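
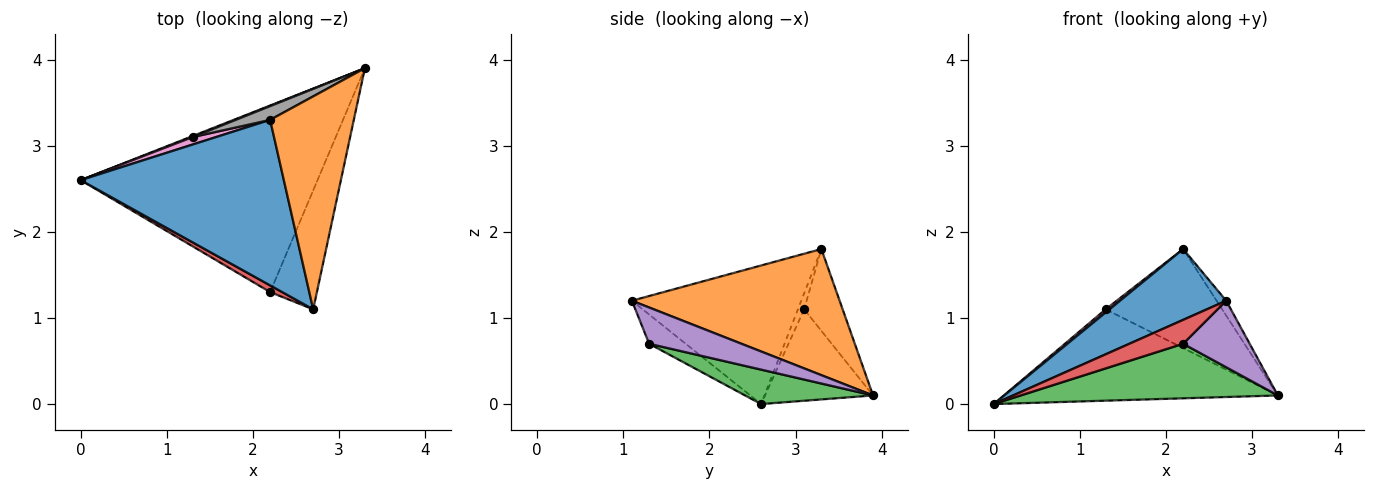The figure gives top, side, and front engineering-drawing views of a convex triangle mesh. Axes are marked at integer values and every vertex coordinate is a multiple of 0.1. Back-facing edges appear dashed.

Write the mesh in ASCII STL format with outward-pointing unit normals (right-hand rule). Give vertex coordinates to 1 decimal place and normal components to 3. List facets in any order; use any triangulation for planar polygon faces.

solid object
 facet normal -0.531 -0.333 0.779
  outer loop
   vertex 2.2 3.3 1.8
   vertex 0.0 2.6 0.0
   vertex 2.7 1.1 1.2
  endloop
 endfacet
 facet normal 0.833 0.039 0.552
  outer loop
   vertex 2.2 3.3 1.8
   vertex 2.7 1.1 1.2
   vertex 3.3 3.9 0.1
  endloop
 endfacet
 facet normal 0.138 -0.278 -0.951
  outer loop
   vertex 2.2 1.3 0.7
   vertex 0.0 2.6 0.0
   vertex 3.3 3.9 0.1
  endloop
 endfacet
 facet normal -0.548 -0.806 0.226
  outer loop
   vertex 2.2 1.3 0.7
   vertex 2.7 1.1 1.2
   vertex 0.0 2.6 0.0
  endloop
 endfacet
 facet normal 0.561 -0.404 -0.723
  outer loop
   vertex 2.2 1.3 0.7
   vertex 3.3 3.9 0.1
   vertex 2.7 1.1 1.2
  endloop
 endfacet
 facet normal -0.367 0.930 0.011
  outer loop
   vertex 1.3 3.1 1.1
   vertex 3.3 3.9 0.1
   vertex 0.0 2.6 0.0
  endloop
 endfacet
 facet normal -0.533 -0.328 0.780
  outer loop
   vertex 1.3 3.1 1.1
   vertex 0.0 2.6 0.0
   vertex 2.2 3.3 1.8
  endloop
 endfacet
 facet normal -0.311 0.941 0.131
  outer loop
   vertex 1.3 3.1 1.1
   vertex 2.2 3.3 1.8
   vertex 3.3 3.9 0.1
  endloop
 endfacet
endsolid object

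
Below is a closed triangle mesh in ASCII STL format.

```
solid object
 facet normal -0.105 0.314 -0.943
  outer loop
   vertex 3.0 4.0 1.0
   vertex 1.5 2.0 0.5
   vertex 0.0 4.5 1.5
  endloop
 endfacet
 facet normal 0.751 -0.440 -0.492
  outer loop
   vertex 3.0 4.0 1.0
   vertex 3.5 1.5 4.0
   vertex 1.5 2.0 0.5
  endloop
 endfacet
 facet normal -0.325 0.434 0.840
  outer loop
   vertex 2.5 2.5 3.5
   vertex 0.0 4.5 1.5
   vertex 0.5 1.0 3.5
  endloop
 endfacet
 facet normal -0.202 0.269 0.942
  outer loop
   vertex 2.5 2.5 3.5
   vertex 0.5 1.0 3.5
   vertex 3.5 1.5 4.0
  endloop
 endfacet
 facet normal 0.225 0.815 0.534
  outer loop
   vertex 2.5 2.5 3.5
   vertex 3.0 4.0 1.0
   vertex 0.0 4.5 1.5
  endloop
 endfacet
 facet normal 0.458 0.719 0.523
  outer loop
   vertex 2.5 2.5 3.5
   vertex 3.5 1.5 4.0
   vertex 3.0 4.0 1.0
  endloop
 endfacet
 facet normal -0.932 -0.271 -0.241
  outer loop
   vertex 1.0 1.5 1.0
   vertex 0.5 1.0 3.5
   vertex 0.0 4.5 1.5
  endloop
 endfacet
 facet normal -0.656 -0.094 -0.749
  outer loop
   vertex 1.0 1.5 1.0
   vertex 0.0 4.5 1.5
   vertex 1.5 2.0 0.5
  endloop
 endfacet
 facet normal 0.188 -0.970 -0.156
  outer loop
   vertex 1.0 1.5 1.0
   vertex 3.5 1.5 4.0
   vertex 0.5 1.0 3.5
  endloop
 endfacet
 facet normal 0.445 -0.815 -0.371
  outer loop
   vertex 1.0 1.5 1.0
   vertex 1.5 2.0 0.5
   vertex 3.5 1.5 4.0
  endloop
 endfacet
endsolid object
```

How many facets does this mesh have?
10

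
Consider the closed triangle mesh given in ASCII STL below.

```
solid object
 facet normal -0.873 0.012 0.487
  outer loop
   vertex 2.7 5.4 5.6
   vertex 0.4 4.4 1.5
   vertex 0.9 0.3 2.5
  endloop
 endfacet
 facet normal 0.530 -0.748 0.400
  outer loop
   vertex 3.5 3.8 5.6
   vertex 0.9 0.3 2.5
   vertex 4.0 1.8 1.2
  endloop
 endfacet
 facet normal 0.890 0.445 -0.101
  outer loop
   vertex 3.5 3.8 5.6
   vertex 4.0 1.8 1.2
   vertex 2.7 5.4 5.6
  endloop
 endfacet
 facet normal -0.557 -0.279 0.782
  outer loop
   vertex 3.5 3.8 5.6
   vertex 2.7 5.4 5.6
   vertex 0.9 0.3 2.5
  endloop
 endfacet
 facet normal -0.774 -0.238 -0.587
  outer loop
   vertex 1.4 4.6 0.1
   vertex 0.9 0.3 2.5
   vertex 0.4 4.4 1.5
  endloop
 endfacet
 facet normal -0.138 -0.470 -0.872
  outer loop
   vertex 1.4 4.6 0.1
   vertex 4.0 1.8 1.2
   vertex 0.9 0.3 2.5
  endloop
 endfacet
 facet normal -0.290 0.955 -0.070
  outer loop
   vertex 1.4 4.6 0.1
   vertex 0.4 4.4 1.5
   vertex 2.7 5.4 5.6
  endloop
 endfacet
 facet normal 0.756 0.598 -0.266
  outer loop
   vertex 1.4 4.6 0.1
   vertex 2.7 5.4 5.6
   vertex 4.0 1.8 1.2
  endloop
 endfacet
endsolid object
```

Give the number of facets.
8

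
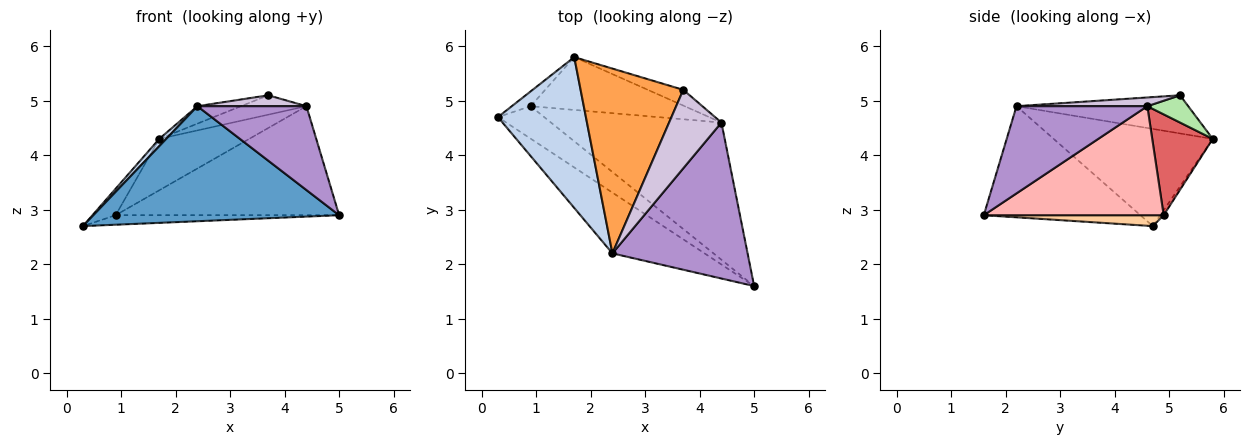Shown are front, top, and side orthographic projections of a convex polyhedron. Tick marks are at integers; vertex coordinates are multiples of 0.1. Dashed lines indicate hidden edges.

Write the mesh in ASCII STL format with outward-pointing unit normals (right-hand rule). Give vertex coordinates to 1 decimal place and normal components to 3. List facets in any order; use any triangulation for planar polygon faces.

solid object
 facet normal -0.491 -0.770 -0.407
  outer loop
   vertex 2.4 2.2 4.9
   vertex 0.3 4.7 2.7
   vertex 5.0 1.6 2.9
  endloop
 endfacet
 facet normal -0.741 -0.032 0.671
  outer loop
   vertex 2.4 2.2 4.9
   vertex 1.7 5.8 4.3
   vertex 0.3 4.7 2.7
  endloop
 endfacet
 facet normal -0.347 0.088 0.934
  outer loop
   vertex 2.4 2.2 4.9
   vertex 3.7 5.2 5.1
   vertex 1.7 5.8 4.3
  endloop
 endfacet
 facet normal 0.221 0.274 -0.936
  outer loop
   vertex 0.9 4.9 2.9
   vertex 5.0 1.6 2.9
   vertex 0.3 4.7 2.7
  endloop
 endfacet
 facet normal -0.127 0.866 -0.484
  outer loop
   vertex 0.9 4.9 2.9
   vertex 0.3 4.7 2.7
   vertex 1.7 5.8 4.3
  endloop
 endfacet
 facet normal 0.436 0.698 -0.567
  outer loop
   vertex 4.4 4.6 4.9
   vertex 1.7 5.8 4.3
   vertex 3.7 5.2 5.1
  endloop
 endfacet
 facet normal 0.425 0.631 -0.649
  outer loop
   vertex 4.4 4.6 4.9
   vertex 0.9 4.9 2.9
   vertex 1.7 5.8 4.3
  endloop
 endfacet
 facet normal 0.448 0.556 -0.700
  outer loop
   vertex 4.4 4.6 4.9
   vertex 5.0 1.6 2.9
   vertex 0.9 4.9 2.9
  endloop
 endfacet
 facet normal 0.494 -0.412 0.766
  outer loop
   vertex 4.4 4.6 4.9
   vertex 2.4 2.2 4.9
   vertex 5.0 1.6 2.9
  endloop
 endfacet
 facet normal 0.163 -0.136 0.977
  outer loop
   vertex 4.4 4.6 4.9
   vertex 3.7 5.2 5.1
   vertex 2.4 2.2 4.9
  endloop
 endfacet
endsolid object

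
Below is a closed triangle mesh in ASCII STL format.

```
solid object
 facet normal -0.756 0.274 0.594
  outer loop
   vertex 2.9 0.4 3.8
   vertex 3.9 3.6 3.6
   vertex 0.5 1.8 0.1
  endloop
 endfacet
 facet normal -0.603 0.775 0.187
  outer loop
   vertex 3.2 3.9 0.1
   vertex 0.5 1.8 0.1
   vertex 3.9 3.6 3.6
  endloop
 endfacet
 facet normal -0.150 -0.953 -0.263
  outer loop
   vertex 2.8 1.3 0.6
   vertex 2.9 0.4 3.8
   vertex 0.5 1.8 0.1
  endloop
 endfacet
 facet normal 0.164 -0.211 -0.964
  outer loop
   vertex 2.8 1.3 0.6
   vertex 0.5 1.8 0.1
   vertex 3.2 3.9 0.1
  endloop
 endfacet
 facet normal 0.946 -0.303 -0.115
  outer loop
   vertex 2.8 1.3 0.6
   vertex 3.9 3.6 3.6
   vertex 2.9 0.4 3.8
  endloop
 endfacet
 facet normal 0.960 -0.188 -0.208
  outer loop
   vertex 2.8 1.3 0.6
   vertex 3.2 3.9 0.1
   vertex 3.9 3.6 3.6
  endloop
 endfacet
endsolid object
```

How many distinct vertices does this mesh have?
5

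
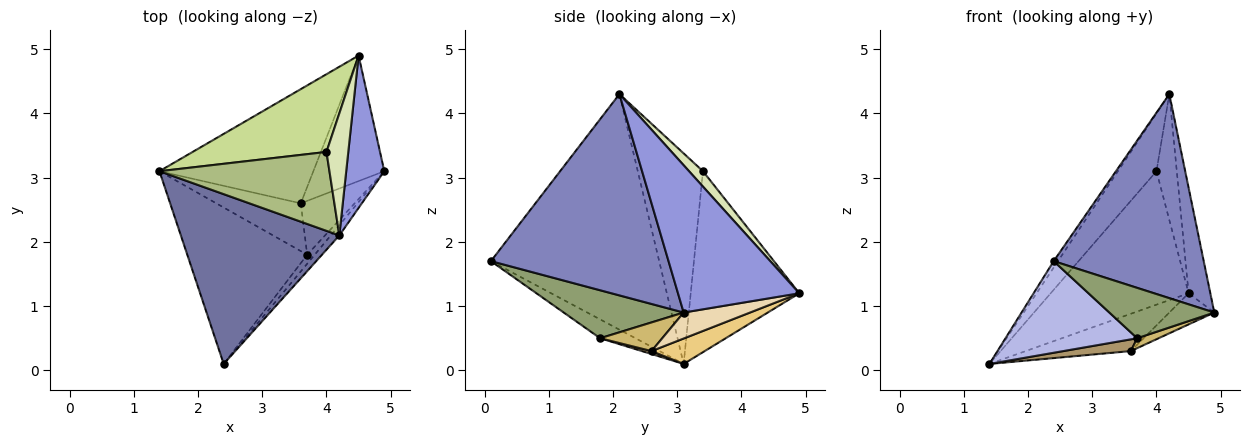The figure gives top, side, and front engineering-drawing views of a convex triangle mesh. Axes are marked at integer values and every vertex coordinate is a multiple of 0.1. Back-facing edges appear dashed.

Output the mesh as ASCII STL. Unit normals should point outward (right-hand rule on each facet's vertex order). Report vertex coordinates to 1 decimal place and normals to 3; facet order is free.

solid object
 facet normal -0.830 0.021 0.558
  outer loop
   vertex 4.2 2.1 4.3
   vertex 1.4 3.1 0.1
   vertex 2.4 0.1 1.7
  endloop
 endfacet
 facet normal 0.764 -0.645 -0.032
  outer loop
   vertex 4.2 2.1 4.3
   vertex 2.4 0.1 1.7
   vertex 4.9 3.1 0.9
  endloop
 endfacet
 facet normal 0.954 0.171 0.247
  outer loop
   vertex 4.5 4.9 1.2
   vertex 4.2 2.1 4.3
   vertex 4.9 3.1 0.9
  endloop
 endfacet
 facet normal -0.134 -0.501 -0.855
  outer loop
   vertex 3.7 1.8 0.5
   vertex 2.4 0.1 1.7
   vertex 1.4 3.1 0.1
  endloop
 endfacet
 facet normal 0.747 -0.654 -0.117
  outer loop
   vertex 3.7 1.8 0.5
   vertex 4.9 3.1 0.9
   vertex 2.4 0.1 1.7
  endloop
 endfacet
 facet normal -0.707 0.418 0.571
  outer loop
   vertex 4.0 3.4 3.1
   vertex 1.4 3.1 0.1
   vertex 4.2 2.1 4.3
  endloop
 endfacet
 facet normal -0.562 0.714 0.416
  outer loop
   vertex 4.0 3.4 3.1
   vertex 4.5 4.9 1.2
   vertex 1.4 3.1 0.1
  endloop
 endfacet
 facet normal 0.441 0.645 0.625
  outer loop
   vertex 4.0 3.4 3.1
   vertex 4.2 2.1 4.3
   vertex 4.5 4.9 1.2
  endloop
 endfacet
 facet normal 0.034 -0.238 -0.971
  outer loop
   vertex 3.6 2.6 0.3
   vertex 3.7 1.8 0.5
   vertex 1.4 3.1 0.1
  endloop
 endfacet
 facet normal 0.464 -0.160 -0.871
  outer loop
   vertex 3.6 2.6 0.3
   vertex 4.9 3.1 0.9
   vertex 3.7 1.8 0.5
  endloop
 endfacet
 facet normal 0.155 0.307 -0.939
  outer loop
   vertex 3.6 2.6 0.3
   vertex 1.4 3.1 0.1
   vertex 4.5 4.9 1.2
  endloop
 endfacet
 facet normal 0.335 0.227 -0.915
  outer loop
   vertex 3.6 2.6 0.3
   vertex 4.5 4.9 1.2
   vertex 4.9 3.1 0.9
  endloop
 endfacet
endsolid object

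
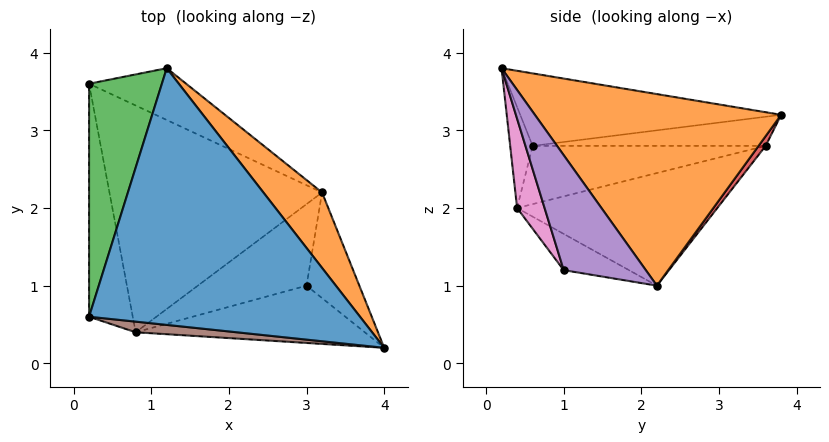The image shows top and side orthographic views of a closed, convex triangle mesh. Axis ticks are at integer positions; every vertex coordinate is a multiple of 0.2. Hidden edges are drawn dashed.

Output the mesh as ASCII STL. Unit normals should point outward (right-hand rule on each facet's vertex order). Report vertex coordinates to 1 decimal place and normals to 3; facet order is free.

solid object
 facet normal -0.258 -0.040 0.965
  outer loop
   vertex 1.2 3.8 3.2
   vertex 0.2 0.6 2.8
   vertex 4.0 0.2 3.8
  endloop
 endfacet
 facet normal 0.749 0.621 0.230
  outer loop
   vertex 3.2 2.2 1.0
   vertex 1.2 3.8 3.2
   vertex 4.0 0.2 3.8
  endloop
 endfacet
 facet normal -0.371 0.000 0.928
  outer loop
   vertex 0.2 3.6 2.8
   vertex 0.2 0.6 2.8
   vertex 1.2 3.8 3.2
  endloop
 endfacet
 facet normal 0.055 0.831 -0.554
  outer loop
   vertex 0.2 3.6 2.8
   vertex 1.2 3.8 3.2
   vertex 3.2 2.2 1.0
  endloop
 endfacet
 facet normal 0.887 -0.216 -0.408
  outer loop
   vertex 3.0 1.0 1.2
   vertex 3.2 2.2 1.0
   vertex 4.0 0.2 3.8
  endloop
 endfacet
 facet normal -0.140 -0.980 0.140
  outer loop
   vertex 0.8 0.4 2.0
   vertex 4.0 0.2 3.8
   vertex 0.2 0.6 2.8
  endloop
 endfacet
 facet normal 0.132 -0.932 -0.337
  outer loop
   vertex 0.8 0.4 2.0
   vertex 3.0 1.0 1.2
   vertex 4.0 0.2 3.8
  endloop
 endfacet
 facet normal -0.314 -0.105 -0.943
  outer loop
   vertex 0.8 0.4 2.0
   vertex 3.2 2.2 1.0
   vertex 3.0 1.0 1.2
  endloop
 endfacet
 facet normal -0.800 0.000 -0.600
  outer loop
   vertex 0.8 0.4 2.0
   vertex 0.2 0.6 2.8
   vertex 0.2 3.6 2.8
  endloop
 endfacet
 facet normal -0.464 0.132 -0.876
  outer loop
   vertex 0.8 0.4 2.0
   vertex 0.2 3.6 2.8
   vertex 3.2 2.2 1.0
  endloop
 endfacet
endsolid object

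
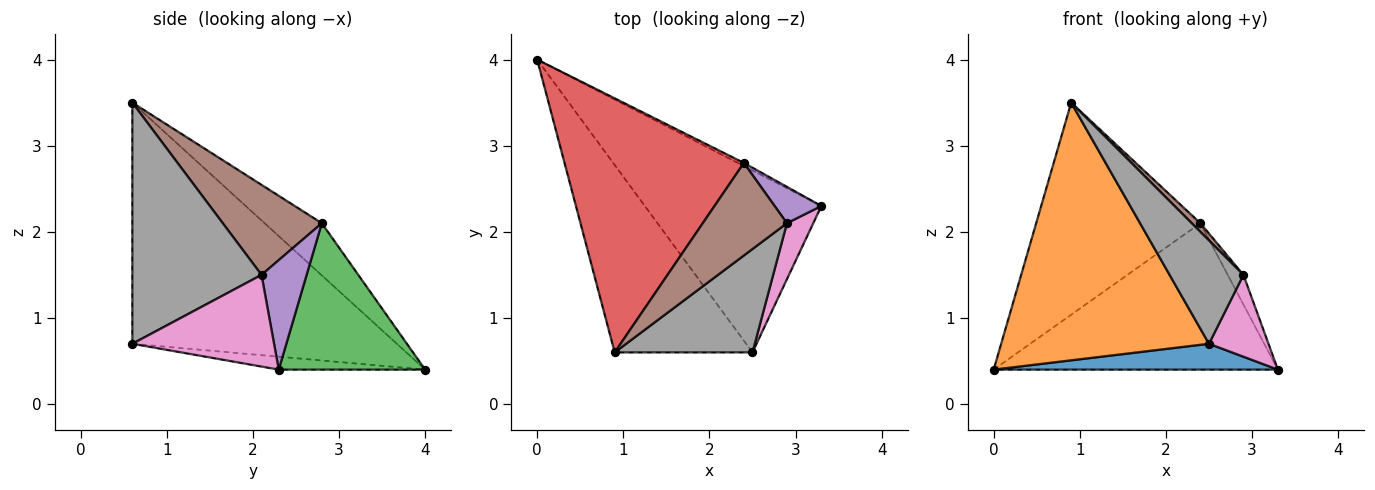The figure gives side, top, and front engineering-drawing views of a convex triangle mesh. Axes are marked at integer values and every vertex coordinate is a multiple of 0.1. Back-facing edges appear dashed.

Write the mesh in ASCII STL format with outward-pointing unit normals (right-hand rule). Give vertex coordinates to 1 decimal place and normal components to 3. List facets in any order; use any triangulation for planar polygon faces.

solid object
 facet normal -0.072 -0.140 -0.987
  outer loop
   vertex 2.5 0.6 0.7
   vertex 0.0 4.0 0.4
   vertex 3.3 2.3 0.4
  endloop
 endfacet
 facet normal -0.717 -0.564 -0.410
  outer loop
   vertex 2.5 0.6 0.7
   vertex 0.9 0.6 3.5
   vertex 0.0 4.0 0.4
  endloop
 endfacet
 facet normal 0.458 0.889 -0.019
  outer loop
   vertex 2.4 2.8 2.1
   vertex 3.3 2.3 0.4
   vertex 0.0 4.0 0.4
  endloop
 endfacet
 facet normal -0.218 0.625 0.749
  outer loop
   vertex 2.4 2.8 2.1
   vertex 0.0 4.0 0.4
   vertex 0.9 0.6 3.5
  endloop
 endfacet
 facet normal 0.876 0.305 0.374
  outer loop
   vertex 2.9 2.1 1.5
   vertex 3.3 2.3 0.4
   vertex 2.4 2.8 2.1
  endloop
 endfacet
 facet normal 0.729 -0.063 0.682
  outer loop
   vertex 2.9 2.1 1.5
   vertex 2.4 2.8 2.1
   vertex 0.9 0.6 3.5
  endloop
 endfacet
 facet normal 0.891 -0.374 0.256
  outer loop
   vertex 2.9 2.1 1.5
   vertex 2.5 0.6 0.7
   vertex 3.3 2.3 0.4
  endloop
 endfacet
 facet normal 0.778 -0.444 0.444
  outer loop
   vertex 2.9 2.1 1.5
   vertex 0.9 0.6 3.5
   vertex 2.5 0.6 0.7
  endloop
 endfacet
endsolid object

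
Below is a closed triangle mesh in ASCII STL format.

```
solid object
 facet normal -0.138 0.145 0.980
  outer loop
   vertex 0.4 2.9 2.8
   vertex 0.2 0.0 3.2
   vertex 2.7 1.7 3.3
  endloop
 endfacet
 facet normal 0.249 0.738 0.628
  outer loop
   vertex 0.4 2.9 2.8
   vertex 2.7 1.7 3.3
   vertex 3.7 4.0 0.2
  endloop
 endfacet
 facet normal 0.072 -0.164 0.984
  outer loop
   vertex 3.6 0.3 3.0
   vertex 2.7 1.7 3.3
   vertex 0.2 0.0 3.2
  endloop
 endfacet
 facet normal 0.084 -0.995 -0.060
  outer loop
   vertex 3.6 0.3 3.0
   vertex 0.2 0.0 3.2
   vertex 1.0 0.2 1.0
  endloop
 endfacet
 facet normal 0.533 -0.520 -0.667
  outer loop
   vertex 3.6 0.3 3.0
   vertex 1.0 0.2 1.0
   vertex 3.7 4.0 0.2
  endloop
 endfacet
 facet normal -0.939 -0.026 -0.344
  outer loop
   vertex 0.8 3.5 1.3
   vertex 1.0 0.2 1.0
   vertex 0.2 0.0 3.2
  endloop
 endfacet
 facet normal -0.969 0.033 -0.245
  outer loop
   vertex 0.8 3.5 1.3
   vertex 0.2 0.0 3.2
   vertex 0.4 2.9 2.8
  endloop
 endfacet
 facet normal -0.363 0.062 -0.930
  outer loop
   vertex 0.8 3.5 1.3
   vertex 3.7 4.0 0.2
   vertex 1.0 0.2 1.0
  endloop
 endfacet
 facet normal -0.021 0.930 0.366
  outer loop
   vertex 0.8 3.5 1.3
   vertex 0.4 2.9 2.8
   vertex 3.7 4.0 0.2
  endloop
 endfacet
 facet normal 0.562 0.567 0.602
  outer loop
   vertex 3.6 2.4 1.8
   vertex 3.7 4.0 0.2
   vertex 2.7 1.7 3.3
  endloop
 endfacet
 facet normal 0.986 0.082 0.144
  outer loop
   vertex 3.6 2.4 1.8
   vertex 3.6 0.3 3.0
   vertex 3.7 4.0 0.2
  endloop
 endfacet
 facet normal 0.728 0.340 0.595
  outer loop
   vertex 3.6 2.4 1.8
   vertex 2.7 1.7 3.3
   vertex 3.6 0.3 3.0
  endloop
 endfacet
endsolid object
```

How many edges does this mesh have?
18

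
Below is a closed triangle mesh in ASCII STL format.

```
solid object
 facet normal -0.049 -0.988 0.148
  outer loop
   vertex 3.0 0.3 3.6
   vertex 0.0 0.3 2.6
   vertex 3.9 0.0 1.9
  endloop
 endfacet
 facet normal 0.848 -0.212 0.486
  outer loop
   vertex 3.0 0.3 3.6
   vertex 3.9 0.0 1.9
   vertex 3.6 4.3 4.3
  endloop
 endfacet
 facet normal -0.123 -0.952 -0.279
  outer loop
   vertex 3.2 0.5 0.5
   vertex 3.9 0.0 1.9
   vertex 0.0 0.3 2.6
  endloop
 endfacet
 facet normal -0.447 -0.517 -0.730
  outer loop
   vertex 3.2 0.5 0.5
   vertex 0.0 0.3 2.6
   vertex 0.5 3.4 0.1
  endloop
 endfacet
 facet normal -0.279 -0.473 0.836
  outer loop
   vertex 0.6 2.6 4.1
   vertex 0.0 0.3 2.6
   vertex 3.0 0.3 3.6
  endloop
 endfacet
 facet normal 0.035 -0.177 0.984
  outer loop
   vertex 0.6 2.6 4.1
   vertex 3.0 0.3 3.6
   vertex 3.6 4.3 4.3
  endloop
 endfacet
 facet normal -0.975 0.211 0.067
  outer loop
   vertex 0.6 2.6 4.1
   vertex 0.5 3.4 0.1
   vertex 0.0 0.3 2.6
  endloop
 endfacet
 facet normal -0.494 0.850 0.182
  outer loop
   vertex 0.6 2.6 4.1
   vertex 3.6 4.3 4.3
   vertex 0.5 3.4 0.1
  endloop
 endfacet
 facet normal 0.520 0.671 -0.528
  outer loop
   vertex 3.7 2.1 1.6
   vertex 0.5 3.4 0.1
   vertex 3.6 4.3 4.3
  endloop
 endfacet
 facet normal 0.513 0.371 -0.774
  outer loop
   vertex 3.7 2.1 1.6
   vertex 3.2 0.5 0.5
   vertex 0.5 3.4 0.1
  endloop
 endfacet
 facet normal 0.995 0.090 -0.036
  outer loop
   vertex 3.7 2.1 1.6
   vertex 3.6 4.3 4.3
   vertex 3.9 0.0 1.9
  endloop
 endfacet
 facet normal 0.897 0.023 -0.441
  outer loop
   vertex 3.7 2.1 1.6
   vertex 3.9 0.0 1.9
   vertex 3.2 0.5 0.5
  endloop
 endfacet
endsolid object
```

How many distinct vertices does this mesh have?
8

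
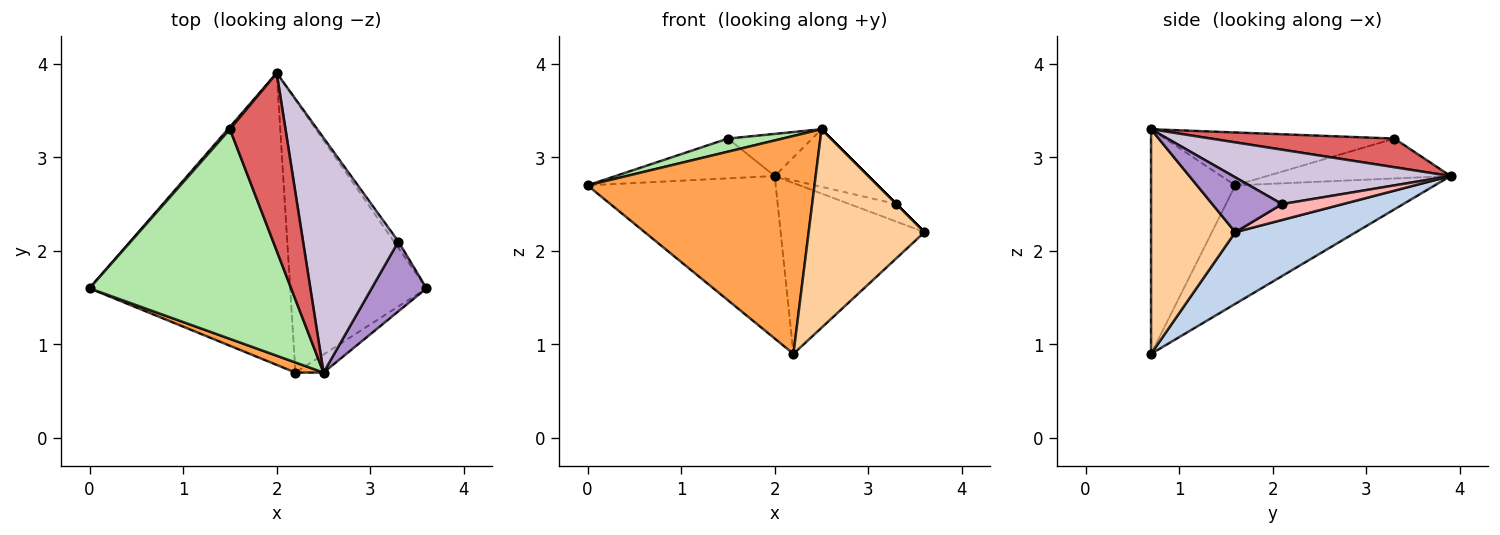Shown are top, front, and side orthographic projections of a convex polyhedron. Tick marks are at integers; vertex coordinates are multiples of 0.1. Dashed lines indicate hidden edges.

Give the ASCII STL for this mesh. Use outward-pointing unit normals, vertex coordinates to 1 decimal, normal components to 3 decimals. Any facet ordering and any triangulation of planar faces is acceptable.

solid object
 facet normal -0.458 0.432 -0.776
  outer loop
   vertex 2.2 0.7 0.9
   vertex 0.0 1.6 2.7
   vertex 2.0 3.9 2.8
  endloop
 endfacet
 facet normal 0.407 0.485 -0.774
  outer loop
   vertex 2.2 0.7 0.9
   vertex 2.0 3.9 2.8
   vertex 3.6 1.6 2.2
  endloop
 endfacet
 facet normal -0.348 -0.937 0.043
  outer loop
   vertex 2.5 0.7 3.3
   vertex 0.0 1.6 2.7
   vertex 2.2 0.7 0.9
  endloop
 endfacet
 facet normal 0.587 -0.807 -0.073
  outer loop
   vertex 2.5 0.7 3.3
   vertex 2.2 0.7 0.9
   vertex 3.6 1.6 2.2
  endloop
 endfacet
 facet normal -0.755 0.655 0.039
  outer loop
   vertex 1.5 3.3 3.2
   vertex 2.0 3.9 2.8
   vertex 0.0 1.6 2.7
  endloop
 endfacet
 facet normal -0.253 -0.060 0.965
  outer loop
   vertex 1.5 3.3 3.2
   vertex 0.0 1.6 2.7
   vertex 2.5 0.7 3.3
  endloop
 endfacet
 facet normal 0.449 0.206 0.870
  outer loop
   vertex 1.5 3.3 3.2
   vertex 2.5 0.7 3.3
   vertex 2.0 3.9 2.8
  endloop
 endfacet
 facet normal 0.774 0.595 -0.218
  outer loop
   vertex 3.3 2.1 2.5
   vertex 3.6 1.6 2.2
   vertex 2.0 3.9 2.8
  endloop
 endfacet
 facet normal 0.707 0.000 0.707
  outer loop
   vertex 3.3 2.1 2.5
   vertex 2.5 0.7 3.3
   vertex 3.6 1.6 2.2
  endloop
 endfacet
 facet normal 0.485 0.208 0.849
  outer loop
   vertex 3.3 2.1 2.5
   vertex 2.0 3.9 2.8
   vertex 2.5 0.7 3.3
  endloop
 endfacet
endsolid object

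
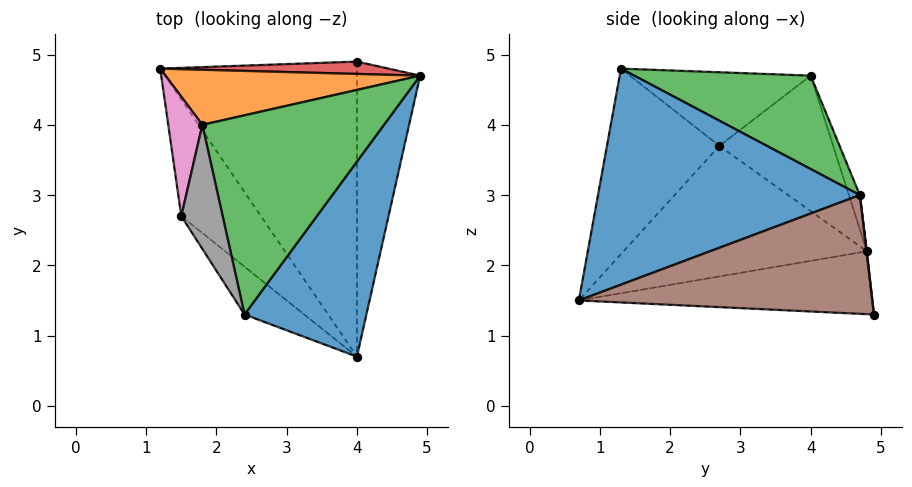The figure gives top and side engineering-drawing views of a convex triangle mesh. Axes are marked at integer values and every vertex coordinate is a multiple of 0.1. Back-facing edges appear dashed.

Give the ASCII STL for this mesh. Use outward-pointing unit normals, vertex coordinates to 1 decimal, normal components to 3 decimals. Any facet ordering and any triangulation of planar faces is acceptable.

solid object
 facet normal 0.814 -0.355 0.459
  outer loop
   vertex 2.4 1.3 4.8
   vertex 4.0 0.7 1.5
   vertex 4.9 4.7 3.0
  endloop
 endfacet
 facet normal -0.042 0.949 0.314
  outer loop
   vertex 1.8 4.0 4.7
   vertex 4.9 4.7 3.0
   vertex 1.2 4.8 2.2
  endloop
 endfacet
 facet normal 0.453 0.133 0.881
  outer loop
   vertex 1.8 4.0 4.7
   vertex 2.4 1.3 4.8
   vertex 4.9 4.7 3.0
  endloop
 endfacet
 facet normal 0.002 0.993 0.116
  outer loop
   vertex 4.0 4.9 1.3
   vertex 1.2 4.8 2.2
   vertex 4.9 4.7 3.0
  endloop
 endfacet
 facet normal -0.304 -0.045 -0.952
  outer loop
   vertex 4.0 4.9 1.3
   vertex 4.0 0.7 1.5
   vertex 1.2 4.8 2.2
  endloop
 endfacet
 facet normal 0.882 -0.022 -0.470
  outer loop
   vertex 4.0 4.9 1.3
   vertex 4.9 4.7 3.0
   vertex 4.0 0.7 1.5
  endloop
 endfacet
 facet normal -0.969 0.036 0.244
  outer loop
   vertex 1.5 2.7 3.7
   vertex 1.8 4.0 4.7
   vertex 1.2 4.8 2.2
  endloop
 endfacet
 facet normal -0.859 -0.173 0.482
  outer loop
   vertex 1.5 2.7 3.7
   vertex 2.4 1.3 4.8
   vertex 1.8 4.0 4.7
  endloop
 endfacet
 facet normal -0.765 -0.443 -0.467
  outer loop
   vertex 1.5 2.7 3.7
   vertex 1.2 4.8 2.2
   vertex 4.0 0.7 1.5
  endloop
 endfacet
 facet normal -0.724 -0.649 -0.233
  outer loop
   vertex 1.5 2.7 3.7
   vertex 4.0 0.7 1.5
   vertex 2.4 1.3 4.8
  endloop
 endfacet
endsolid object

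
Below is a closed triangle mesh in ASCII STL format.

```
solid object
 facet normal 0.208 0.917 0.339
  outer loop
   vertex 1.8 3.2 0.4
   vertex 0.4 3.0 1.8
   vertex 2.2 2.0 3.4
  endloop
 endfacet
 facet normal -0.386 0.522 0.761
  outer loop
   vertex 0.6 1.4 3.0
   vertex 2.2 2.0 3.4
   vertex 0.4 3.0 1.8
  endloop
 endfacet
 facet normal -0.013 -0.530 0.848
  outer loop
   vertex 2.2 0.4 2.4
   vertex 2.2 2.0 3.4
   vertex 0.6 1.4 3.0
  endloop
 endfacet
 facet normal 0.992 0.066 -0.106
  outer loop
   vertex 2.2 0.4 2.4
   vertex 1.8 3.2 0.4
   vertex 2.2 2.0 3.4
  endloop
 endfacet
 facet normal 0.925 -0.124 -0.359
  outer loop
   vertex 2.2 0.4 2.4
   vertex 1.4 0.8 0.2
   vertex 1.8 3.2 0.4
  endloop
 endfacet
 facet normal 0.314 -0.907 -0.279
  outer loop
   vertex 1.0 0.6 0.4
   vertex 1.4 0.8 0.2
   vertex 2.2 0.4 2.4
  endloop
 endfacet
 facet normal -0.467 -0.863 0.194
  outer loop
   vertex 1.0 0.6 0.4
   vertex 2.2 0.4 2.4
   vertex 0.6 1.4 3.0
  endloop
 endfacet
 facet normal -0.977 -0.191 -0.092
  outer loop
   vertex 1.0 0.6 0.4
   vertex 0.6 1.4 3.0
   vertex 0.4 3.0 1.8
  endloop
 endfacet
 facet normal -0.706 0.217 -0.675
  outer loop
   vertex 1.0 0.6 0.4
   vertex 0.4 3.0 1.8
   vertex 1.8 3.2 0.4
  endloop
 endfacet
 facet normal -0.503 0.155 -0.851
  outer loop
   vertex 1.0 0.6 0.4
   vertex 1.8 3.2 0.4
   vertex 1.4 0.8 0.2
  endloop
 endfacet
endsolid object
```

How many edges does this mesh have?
15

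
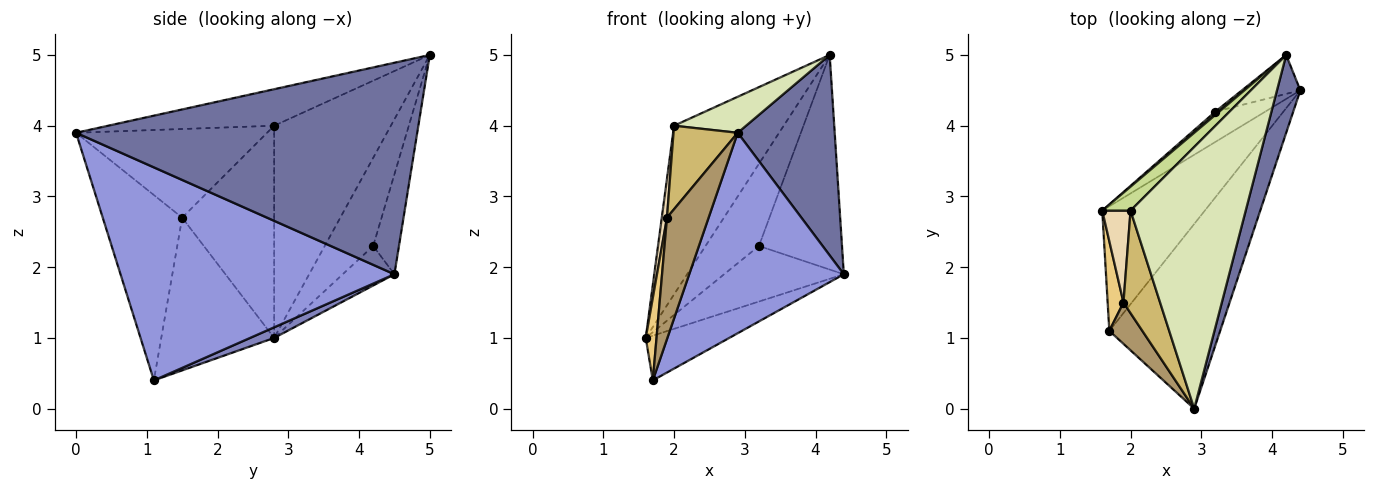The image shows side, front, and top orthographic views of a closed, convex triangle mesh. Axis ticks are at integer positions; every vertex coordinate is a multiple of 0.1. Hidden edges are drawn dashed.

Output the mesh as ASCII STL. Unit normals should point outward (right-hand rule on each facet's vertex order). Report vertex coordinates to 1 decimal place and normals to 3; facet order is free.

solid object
 facet normal 0.957 -0.272 0.106
  outer loop
   vertex 4.2 5.0 5.0
   vertex 2.9 0.0 3.9
   vertex 4.4 4.5 1.9
  endloop
 endfacet
 facet normal 0.097 0.336 -0.937
  outer loop
   vertex 1.7 1.1 0.4
   vertex 1.6 2.8 1.0
   vertex 4.4 4.5 1.9
  endloop
 endfacet
 facet normal 0.793 -0.448 -0.413
  outer loop
   vertex 1.7 1.1 0.4
   vertex 4.4 4.5 1.9
   vertex 2.9 0.0 3.9
  endloop
 endfacet
 facet normal -0.354 0.821 -0.448
  outer loop
   vertex 3.2 4.2 2.3
   vertex 4.4 4.5 1.9
   vertex 1.6 2.8 1.0
  endloop
 endfacet
 facet normal -0.672 0.740 0.029
  outer loop
   vertex 3.2 4.2 2.3
   vertex 1.6 2.8 1.0
   vertex 4.2 5.0 5.0
  endloop
 endfacet
 facet normal -0.292 0.941 -0.171
  outer loop
   vertex 3.2 4.2 2.3
   vertex 4.2 5.0 5.0
   vertex 4.4 4.5 1.9
  endloop
 endfacet
 facet normal -0.725 0.681 0.097
  outer loop
   vertex 2.0 2.8 4.0
   vertex 4.2 5.0 5.0
   vertex 1.6 2.8 1.0
  endloop
 endfacet
 facet normal -0.300 -0.130 0.945
  outer loop
   vertex 2.0 2.8 4.0
   vertex 2.9 0.0 3.9
   vertex 4.2 5.0 5.0
  endloop
 endfacet
 facet normal -0.875 -0.459 0.156
  outer loop
   vertex 1.9 1.5 2.7
   vertex 1.7 1.1 0.4
   vertex 2.9 0.0 3.9
  endloop
 endfacet
 facet normal -0.883 -0.297 0.365
  outer loop
   vertex 1.9 1.5 2.7
   vertex 2.9 0.0 3.9
   vertex 2.0 2.8 4.0
  endloop
 endfacet
 facet normal -0.990 -0.094 0.103
  outer loop
   vertex 1.9 1.5 2.7
   vertex 1.6 2.8 1.0
   vertex 1.7 1.1 0.4
  endloop
 endfacet
 facet normal -0.990 -0.056 0.132
  outer loop
   vertex 1.9 1.5 2.7
   vertex 2.0 2.8 4.0
   vertex 1.6 2.8 1.0
  endloop
 endfacet
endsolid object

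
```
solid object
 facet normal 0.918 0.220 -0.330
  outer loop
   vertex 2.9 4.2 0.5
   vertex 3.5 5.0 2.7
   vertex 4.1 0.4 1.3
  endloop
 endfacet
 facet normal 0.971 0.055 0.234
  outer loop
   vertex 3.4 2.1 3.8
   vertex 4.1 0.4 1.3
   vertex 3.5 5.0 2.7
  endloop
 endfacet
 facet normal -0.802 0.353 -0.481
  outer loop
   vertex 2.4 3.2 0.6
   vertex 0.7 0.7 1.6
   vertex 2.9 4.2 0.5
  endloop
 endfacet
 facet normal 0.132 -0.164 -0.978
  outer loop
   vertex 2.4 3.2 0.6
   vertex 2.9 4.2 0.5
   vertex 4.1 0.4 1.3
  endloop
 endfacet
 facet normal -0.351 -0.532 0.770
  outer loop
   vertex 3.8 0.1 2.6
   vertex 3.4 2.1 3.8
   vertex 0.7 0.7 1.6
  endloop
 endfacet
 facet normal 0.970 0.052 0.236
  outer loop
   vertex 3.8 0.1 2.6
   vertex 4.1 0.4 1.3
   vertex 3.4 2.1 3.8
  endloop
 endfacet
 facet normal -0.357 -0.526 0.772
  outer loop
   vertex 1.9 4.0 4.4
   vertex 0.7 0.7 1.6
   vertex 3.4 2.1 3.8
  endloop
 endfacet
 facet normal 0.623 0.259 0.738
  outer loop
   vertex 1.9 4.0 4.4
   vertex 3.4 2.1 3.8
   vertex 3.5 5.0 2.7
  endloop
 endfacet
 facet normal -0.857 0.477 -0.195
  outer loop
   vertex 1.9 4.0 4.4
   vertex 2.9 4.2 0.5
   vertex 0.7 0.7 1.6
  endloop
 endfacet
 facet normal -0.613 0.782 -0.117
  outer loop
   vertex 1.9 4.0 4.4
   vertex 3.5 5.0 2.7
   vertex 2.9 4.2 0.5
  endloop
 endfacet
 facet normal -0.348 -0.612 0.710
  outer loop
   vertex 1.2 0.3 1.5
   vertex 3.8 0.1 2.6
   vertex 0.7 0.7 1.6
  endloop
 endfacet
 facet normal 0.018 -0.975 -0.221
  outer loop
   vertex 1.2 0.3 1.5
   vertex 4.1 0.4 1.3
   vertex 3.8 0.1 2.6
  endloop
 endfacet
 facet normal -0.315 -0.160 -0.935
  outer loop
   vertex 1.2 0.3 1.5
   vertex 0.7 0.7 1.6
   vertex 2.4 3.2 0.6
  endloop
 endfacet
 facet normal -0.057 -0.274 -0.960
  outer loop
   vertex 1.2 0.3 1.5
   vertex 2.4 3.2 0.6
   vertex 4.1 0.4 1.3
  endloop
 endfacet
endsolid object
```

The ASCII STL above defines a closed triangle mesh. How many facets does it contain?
14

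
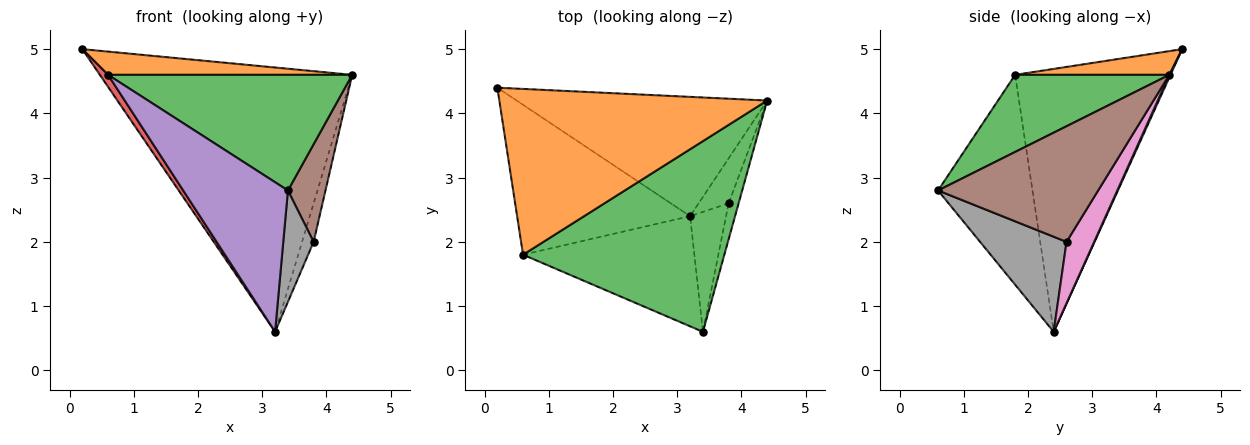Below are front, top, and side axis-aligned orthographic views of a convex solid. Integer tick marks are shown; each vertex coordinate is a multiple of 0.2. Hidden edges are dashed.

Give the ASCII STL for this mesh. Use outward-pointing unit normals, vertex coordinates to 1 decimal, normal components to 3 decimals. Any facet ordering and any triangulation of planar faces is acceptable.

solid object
 facet normal 0.004 0.911 -0.411
  outer loop
   vertex 3.2 2.4 0.6
   vertex 0.2 4.4 5.0
   vertex 4.4 4.2 4.6
  endloop
 endfacet
 facet normal 0.087 -0.138 0.987
  outer loop
   vertex 0.6 1.8 4.6
   vertex 4.4 4.2 4.6
   vertex 0.2 4.4 5.0
  endloop
 endfacet
 facet normal 0.311 -0.493 0.813
  outer loop
   vertex 0.6 1.8 4.6
   vertex 3.4 0.6 2.8
   vertex 4.4 4.2 4.6
  endloop
 endfacet
 facet normal -0.835 -0.044 -0.549
  outer loop
   vertex 0.6 1.8 4.6
   vertex 0.2 4.4 5.0
   vertex 3.2 2.4 0.6
  endloop
 endfacet
 facet normal -0.588 -0.652 -0.480
  outer loop
   vertex 0.6 1.8 4.6
   vertex 3.2 2.4 0.6
   vertex 3.4 0.6 2.8
  endloop
 endfacet
 facet normal 0.970 -0.228 -0.084
  outer loop
   vertex 3.8 2.6 2.0
   vertex 4.4 4.2 4.6
   vertex 3.4 0.6 2.8
  endloop
 endfacet
 facet normal 0.841 0.352 -0.411
  outer loop
   vertex 3.8 2.6 2.0
   vertex 3.2 2.4 0.6
   vertex 4.4 4.2 4.6
  endloop
 endfacet
 facet normal 0.889 -0.312 -0.336
  outer loop
   vertex 3.8 2.6 2.0
   vertex 3.4 0.6 2.8
   vertex 3.2 2.4 0.6
  endloop
 endfacet
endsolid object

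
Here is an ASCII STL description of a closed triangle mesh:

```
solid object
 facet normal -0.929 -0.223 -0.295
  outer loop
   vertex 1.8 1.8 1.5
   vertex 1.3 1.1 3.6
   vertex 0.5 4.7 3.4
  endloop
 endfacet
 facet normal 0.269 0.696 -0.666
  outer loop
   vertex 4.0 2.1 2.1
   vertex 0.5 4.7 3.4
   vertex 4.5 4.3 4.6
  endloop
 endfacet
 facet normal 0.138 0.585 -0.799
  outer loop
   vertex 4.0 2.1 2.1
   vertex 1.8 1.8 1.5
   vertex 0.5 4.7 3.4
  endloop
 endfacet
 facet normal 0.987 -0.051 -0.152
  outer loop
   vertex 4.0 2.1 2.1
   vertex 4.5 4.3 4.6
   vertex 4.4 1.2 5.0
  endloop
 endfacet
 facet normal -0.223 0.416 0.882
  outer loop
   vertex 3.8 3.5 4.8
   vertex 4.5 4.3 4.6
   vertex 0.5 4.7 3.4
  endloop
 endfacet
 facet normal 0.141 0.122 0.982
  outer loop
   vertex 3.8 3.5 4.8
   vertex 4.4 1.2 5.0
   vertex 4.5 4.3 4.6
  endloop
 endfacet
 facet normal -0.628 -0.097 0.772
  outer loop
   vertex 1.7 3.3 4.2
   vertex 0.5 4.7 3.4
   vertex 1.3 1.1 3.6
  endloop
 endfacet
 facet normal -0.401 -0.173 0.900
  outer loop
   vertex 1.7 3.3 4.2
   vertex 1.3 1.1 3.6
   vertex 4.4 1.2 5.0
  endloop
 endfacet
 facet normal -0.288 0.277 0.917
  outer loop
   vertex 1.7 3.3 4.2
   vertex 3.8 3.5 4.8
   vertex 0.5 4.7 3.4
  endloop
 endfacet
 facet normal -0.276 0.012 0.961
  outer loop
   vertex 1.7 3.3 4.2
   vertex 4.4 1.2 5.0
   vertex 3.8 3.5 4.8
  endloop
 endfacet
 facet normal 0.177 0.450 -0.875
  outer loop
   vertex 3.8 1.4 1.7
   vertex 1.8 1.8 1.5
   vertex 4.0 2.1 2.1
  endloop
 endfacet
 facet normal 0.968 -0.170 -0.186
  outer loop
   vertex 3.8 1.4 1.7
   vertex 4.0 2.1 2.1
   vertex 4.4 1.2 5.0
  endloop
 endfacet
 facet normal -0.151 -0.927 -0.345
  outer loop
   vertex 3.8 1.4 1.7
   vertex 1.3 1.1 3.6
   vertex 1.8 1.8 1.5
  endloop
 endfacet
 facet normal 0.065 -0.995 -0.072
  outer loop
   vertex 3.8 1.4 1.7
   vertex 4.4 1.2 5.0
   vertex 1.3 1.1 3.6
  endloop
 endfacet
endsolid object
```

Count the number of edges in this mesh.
21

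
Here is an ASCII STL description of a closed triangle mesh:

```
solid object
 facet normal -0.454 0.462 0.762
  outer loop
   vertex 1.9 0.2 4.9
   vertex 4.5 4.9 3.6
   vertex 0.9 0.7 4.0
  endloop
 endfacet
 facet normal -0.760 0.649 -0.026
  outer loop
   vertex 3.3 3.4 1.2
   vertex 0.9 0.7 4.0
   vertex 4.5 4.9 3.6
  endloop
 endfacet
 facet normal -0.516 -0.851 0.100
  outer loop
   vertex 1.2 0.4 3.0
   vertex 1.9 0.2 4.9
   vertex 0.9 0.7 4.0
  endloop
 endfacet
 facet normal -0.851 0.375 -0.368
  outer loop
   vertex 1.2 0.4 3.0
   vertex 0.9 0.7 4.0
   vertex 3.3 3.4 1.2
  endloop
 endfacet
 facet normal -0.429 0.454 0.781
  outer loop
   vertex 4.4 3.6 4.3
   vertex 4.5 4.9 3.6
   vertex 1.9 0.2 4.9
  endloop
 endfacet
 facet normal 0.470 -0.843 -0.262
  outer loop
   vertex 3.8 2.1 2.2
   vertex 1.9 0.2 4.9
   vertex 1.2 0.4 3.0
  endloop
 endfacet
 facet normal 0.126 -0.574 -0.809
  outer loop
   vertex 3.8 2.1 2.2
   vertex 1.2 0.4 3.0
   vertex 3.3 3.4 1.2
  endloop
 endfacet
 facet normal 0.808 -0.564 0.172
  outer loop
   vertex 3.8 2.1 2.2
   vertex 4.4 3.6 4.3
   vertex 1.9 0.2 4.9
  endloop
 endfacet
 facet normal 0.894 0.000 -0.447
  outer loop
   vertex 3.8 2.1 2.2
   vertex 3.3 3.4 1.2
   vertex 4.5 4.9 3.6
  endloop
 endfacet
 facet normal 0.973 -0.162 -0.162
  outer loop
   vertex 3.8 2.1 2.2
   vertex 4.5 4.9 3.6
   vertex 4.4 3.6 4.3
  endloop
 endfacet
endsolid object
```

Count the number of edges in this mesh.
15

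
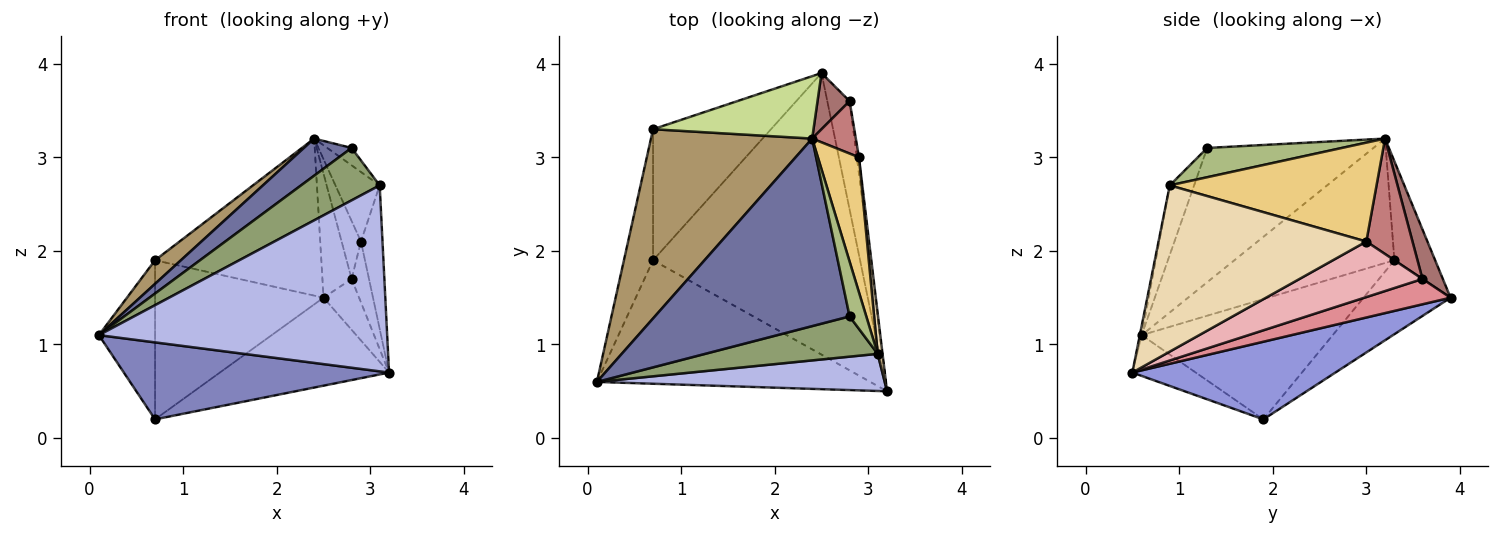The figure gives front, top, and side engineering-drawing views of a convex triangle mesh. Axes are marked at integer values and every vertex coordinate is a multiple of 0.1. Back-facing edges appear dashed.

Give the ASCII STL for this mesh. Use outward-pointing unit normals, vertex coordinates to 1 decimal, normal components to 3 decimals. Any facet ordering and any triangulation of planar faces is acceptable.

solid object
 facet normal -0.560 -0.161 0.813
  outer loop
   vertex 2.8 1.3 3.1
   vertex 2.4 3.2 3.2
   vertex 0.1 0.6 1.1
  endloop
 endfacet
 facet normal -0.126 -0.525 -0.842
  outer loop
   vertex 0.7 1.9 0.2
   vertex 3.2 0.5 0.7
   vertex 0.1 0.6 1.1
  endloop
 endfacet
 facet normal 0.337 0.281 -0.899
  outer loop
   vertex 0.7 1.9 0.2
   vertex 2.5 3.9 1.5
   vertex 3.2 0.5 0.7
  endloop
 endfacet
 facet normal -0.006 -0.981 0.196
  outer loop
   vertex 3.1 0.9 2.7
   vertex 0.1 0.6 1.1
   vertex 3.2 0.5 0.7
  endloop
 endfacet
 facet normal -0.238 -0.770 0.591
  outer loop
   vertex 3.1 0.9 2.7
   vertex 2.8 1.3 3.1
   vertex 0.1 0.6 1.1
  endloop
 endfacet
 facet normal 0.858 0.155 0.489
  outer loop
   vertex 3.1 0.9 2.7
   vertex 2.4 3.2 3.2
   vertex 2.8 1.3 3.1
  endloop
 endfacet
 facet normal -0.222 0.906 0.360
  outer loop
   vertex 0.7 3.3 1.9
   vertex 2.4 3.2 3.2
   vertex 2.5 3.9 1.5
  endloop
 endfacet
 facet normal -0.370 0.717 -0.591
  outer loop
   vertex 0.7 3.3 1.9
   vertex 2.5 3.9 1.5
   vertex 0.7 1.9 0.2
  endloop
 endfacet
 facet normal -0.608 -0.098 0.788
  outer loop
   vertex 0.7 3.3 1.9
   vertex 0.1 0.6 1.1
   vertex 2.4 3.2 3.2
  endloop
 endfacet
 facet normal -0.935 0.275 -0.226
  outer loop
   vertex 0.7 3.3 1.9
   vertex 0.7 1.9 0.2
   vertex 0.1 0.6 1.1
  endloop
 endfacet
 facet normal 0.906 0.194 0.377
  outer loop
   vertex 2.9 3.0 2.1
   vertex 2.4 3.2 3.2
   vertex 3.1 0.9 2.7
  endloop
 endfacet
 facet normal 0.994 0.103 0.029
  outer loop
   vertex 2.9 3.0 2.1
   vertex 3.1 0.9 2.7
   vertex 3.2 0.5 0.7
  endloop
 endfacet
 facet normal 0.537 0.769 0.348
  outer loop
   vertex 2.8 3.6 1.7
   vertex 2.5 3.9 1.5
   vertex 2.4 3.2 3.2
  endloop
 endfacet
 facet normal 0.871 0.365 0.330
  outer loop
   vertex 2.8 3.6 1.7
   vertex 2.4 3.2 3.2
   vertex 2.9 3.0 2.1
  endloop
 endfacet
 facet normal 0.717 0.296 -0.631
  outer loop
   vertex 2.8 3.6 1.7
   vertex 3.2 0.5 0.7
   vertex 2.5 3.9 1.5
  endloop
 endfacet
 facet normal 0.989 0.140 -0.038
  outer loop
   vertex 2.8 3.6 1.7
   vertex 2.9 3.0 2.1
   vertex 3.2 0.5 0.7
  endloop
 endfacet
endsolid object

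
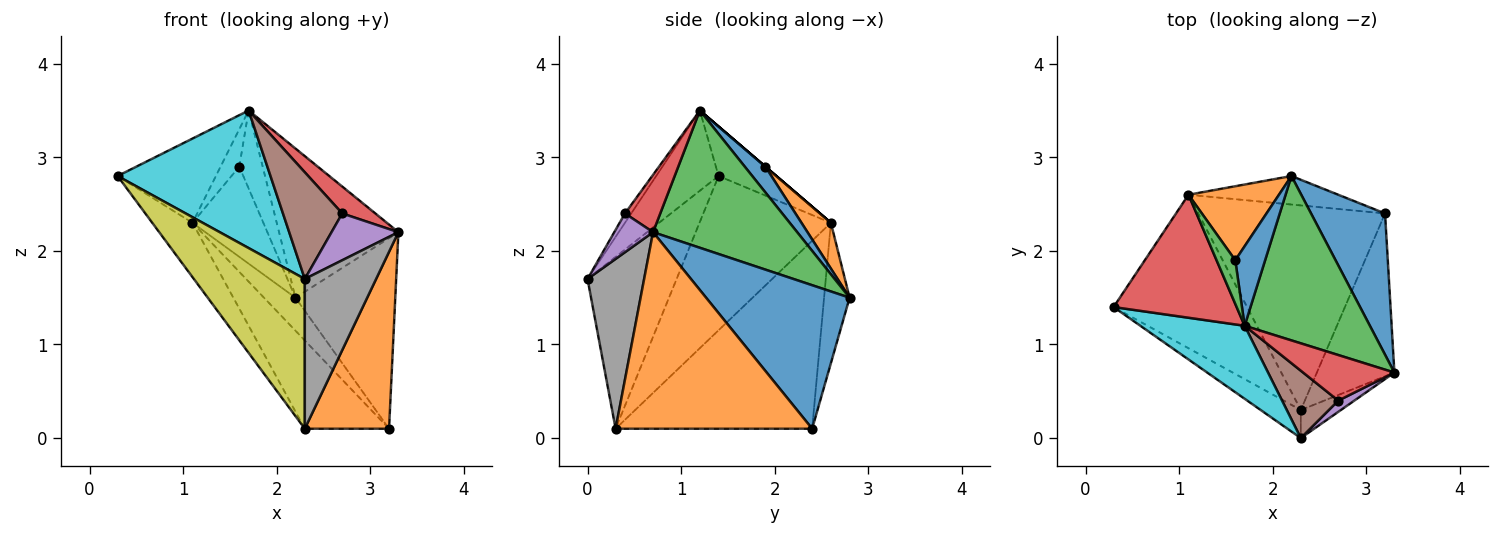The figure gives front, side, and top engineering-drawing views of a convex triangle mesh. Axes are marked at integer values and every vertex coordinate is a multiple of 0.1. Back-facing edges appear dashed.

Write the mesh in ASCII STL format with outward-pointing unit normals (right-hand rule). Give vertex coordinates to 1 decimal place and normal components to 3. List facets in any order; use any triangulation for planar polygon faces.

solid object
 facet normal 0.756 0.526 0.390
  outer loop
   vertex 3.2 2.4 0.1
   vertex 2.2 2.8 1.5
   vertex 3.3 0.7 2.2
  endloop
 endfacet
 facet normal 0.864 -0.370 -0.341
  outer loop
   vertex 2.3 0.3 0.1
   vertex 3.2 2.4 0.1
   vertex 3.3 0.7 2.2
  endloop
 endfacet
 facet normal 0.630 0.522 0.575
  outer loop
   vertex 1.7 1.2 3.5
   vertex 3.3 0.7 2.2
   vertex 2.2 2.8 1.5
  endloop
 endfacet
 facet normal -0.315 0.536 0.783
  outer loop
   vertex 1.1 2.6 2.3
   vertex 0.3 1.4 2.8
   vertex 1.7 1.2 3.5
  endloop
 endfacet
 facet normal -0.523 0.645 -0.558
  outer loop
   vertex 1.1 2.6 2.3
   vertex 2.2 2.8 1.5
   vertex 3.2 2.4 0.1
  endloop
 endfacet
 facet normal -0.737 0.225 -0.638
  outer loop
   vertex 1.1 2.6 2.3
   vertex 2.3 0.3 0.1
   vertex 0.3 1.4 2.8
  endloop
 endfacet
 facet normal -0.679 0.291 -0.674
  outer loop
   vertex 1.1 2.6 2.3
   vertex 3.2 2.4 0.1
   vertex 2.3 0.3 0.1
  endloop
 endfacet
 facet normal 0.615 -0.775 -0.145
  outer loop
   vertex 2.3 0.0 1.7
   vertex 2.3 0.3 0.1
   vertex 3.3 0.7 2.2
  endloop
 endfacet
 facet normal -0.620 -0.771 -0.145
  outer loop
   vertex 2.3 0.0 1.7
   vertex 0.3 1.4 2.8
   vertex 2.3 0.3 0.1
  endloop
 endfacet
 facet normal -0.339 -0.831 0.441
  outer loop
   vertex 2.3 0.0 1.7
   vertex 1.7 1.2 3.5
   vertex 0.3 1.4 2.8
  endloop
 endfacet
 facet normal 0.525 0.596 0.608
  outer loop
   vertex 1.6 1.9 2.9
   vertex 1.7 1.2 3.5
   vertex 2.2 2.8 1.5
  endloop
 endfacet
 facet normal 0.306 0.736 0.604
  outer loop
   vertex 1.6 1.9 2.9
   vertex 2.2 2.8 1.5
   vertex 1.1 2.6 2.3
  endloop
 endfacet
 facet normal 0.000 0.651 0.759
  outer loop
   vertex 1.6 1.9 2.9
   vertex 1.1 2.6 2.3
   vertex 1.7 1.2 3.5
  endloop
 endfacet
 facet normal 0.476 -0.447 0.758
  outer loop
   vertex 2.7 0.4 2.4
   vertex 3.3 0.7 2.2
   vertex 1.7 1.2 3.5
  endloop
 endfacet
 facet normal 0.491 -0.847 0.203
  outer loop
   vertex 2.7 0.4 2.4
   vertex 2.3 0.0 1.7
   vertex 3.3 0.7 2.2
  endloop
 endfacet
 facet normal -0.089 -0.842 0.532
  outer loop
   vertex 2.7 0.4 2.4
   vertex 1.7 1.2 3.5
   vertex 2.3 0.0 1.7
  endloop
 endfacet
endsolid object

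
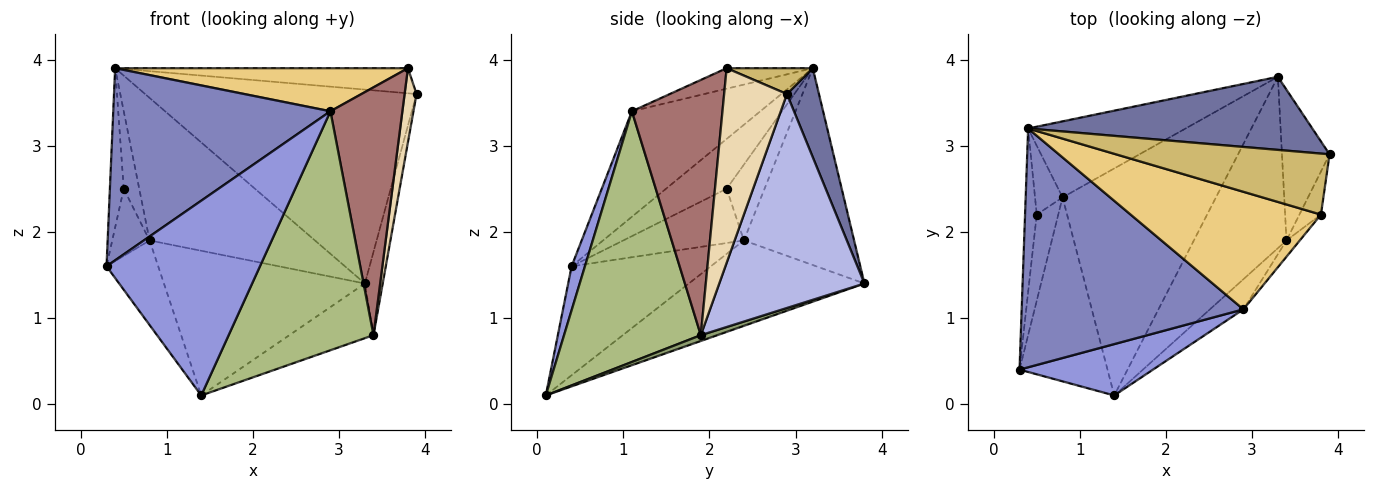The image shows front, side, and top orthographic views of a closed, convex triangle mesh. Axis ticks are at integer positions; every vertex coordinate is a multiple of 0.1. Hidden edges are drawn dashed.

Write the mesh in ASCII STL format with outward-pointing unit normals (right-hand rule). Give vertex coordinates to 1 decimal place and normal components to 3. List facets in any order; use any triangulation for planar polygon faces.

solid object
 facet normal 0.110 0.930 0.351
  outer loop
   vertex 3.3 3.8 1.4
   vertex 0.4 3.2 3.9
   vertex 3.9 2.9 3.6
  endloop
 endfacet
 facet normal -0.348 -0.588 0.731
  outer loop
   vertex 2.9 1.1 3.4
   vertex 0.4 3.2 3.9
   vertex 0.3 0.4 1.6
  endloop
 endfacet
 facet normal 0.084 -0.964 0.254
  outer loop
   vertex 2.9 1.1 3.4
   vertex 0.3 0.4 1.6
   vertex 1.4 0.1 0.1
  endloop
 endfacet
 facet normal 0.969 0.119 -0.216
  outer loop
   vertex 3.4 1.9 0.8
   vertex 3.3 3.8 1.4
   vertex 3.9 2.9 3.6
  endloop
 endfacet
 facet normal 0.060 0.303 -0.951
  outer loop
   vertex 3.4 1.9 0.8
   vertex 1.4 0.1 0.1
   vertex 3.3 3.8 1.4
  endloop
 endfacet
 facet normal 0.684 -0.724 -0.091
  outer loop
   vertex 3.4 1.9 0.8
   vertex 2.9 1.1 3.4
   vertex 1.4 0.1 0.1
  endloop
 endfacet
 facet normal -0.507 0.761 -0.406
  outer loop
   vertex 0.8 2.4 1.9
   vertex 0.4 3.2 3.9
   vertex 3.3 3.8 1.4
  endloop
 endfacet
 facet normal -0.425 0.486 -0.763
  outer loop
   vertex 0.8 2.4 1.9
   vertex 3.3 3.8 1.4
   vertex 1.4 0.1 0.1
  endloop
 endfacet
 facet normal -0.747 0.277 -0.604
  outer loop
   vertex 0.8 2.4 1.9
   vertex 1.4 0.1 0.1
   vertex 0.3 0.4 1.6
  endloop
 endfacet
 facet normal 0.111 0.378 0.919
  outer loop
   vertex 3.8 2.2 3.9
   vertex 3.9 2.9 3.6
   vertex 0.4 3.2 3.9
  endloop
 endfacet
 facet normal -0.101 -0.342 0.934
  outer loop
   vertex 3.8 2.2 3.9
   vertex 0.4 3.2 3.9
   vertex 2.9 1.1 3.4
  endloop
 endfacet
 facet normal 0.977 -0.186 -0.108
  outer loop
   vertex 3.8 2.2 3.9
   vertex 3.4 1.9 0.8
   vertex 3.9 2.9 3.6
  endloop
 endfacet
 facet normal 0.782 -0.622 -0.041
  outer loop
   vertex 3.8 2.2 3.9
   vertex 2.9 1.1 3.4
   vertex 3.4 1.9 0.8
  endloop
 endfacet
 facet normal -0.950 0.217 -0.223
  outer loop
   vertex 0.5 2.2 2.5
   vertex 0.3 0.4 1.6
   vertex 0.4 3.2 3.9
  endloop
 endfacet
 facet normal -0.893 0.276 -0.354
  outer loop
   vertex 0.5 2.2 2.5
   vertex 0.8 2.4 1.9
   vertex 0.3 0.4 1.6
  endloop
 endfacet
 facet normal -0.877 0.359 -0.319
  outer loop
   vertex 0.5 2.2 2.5
   vertex 0.4 3.2 3.9
   vertex 0.8 2.4 1.9
  endloop
 endfacet
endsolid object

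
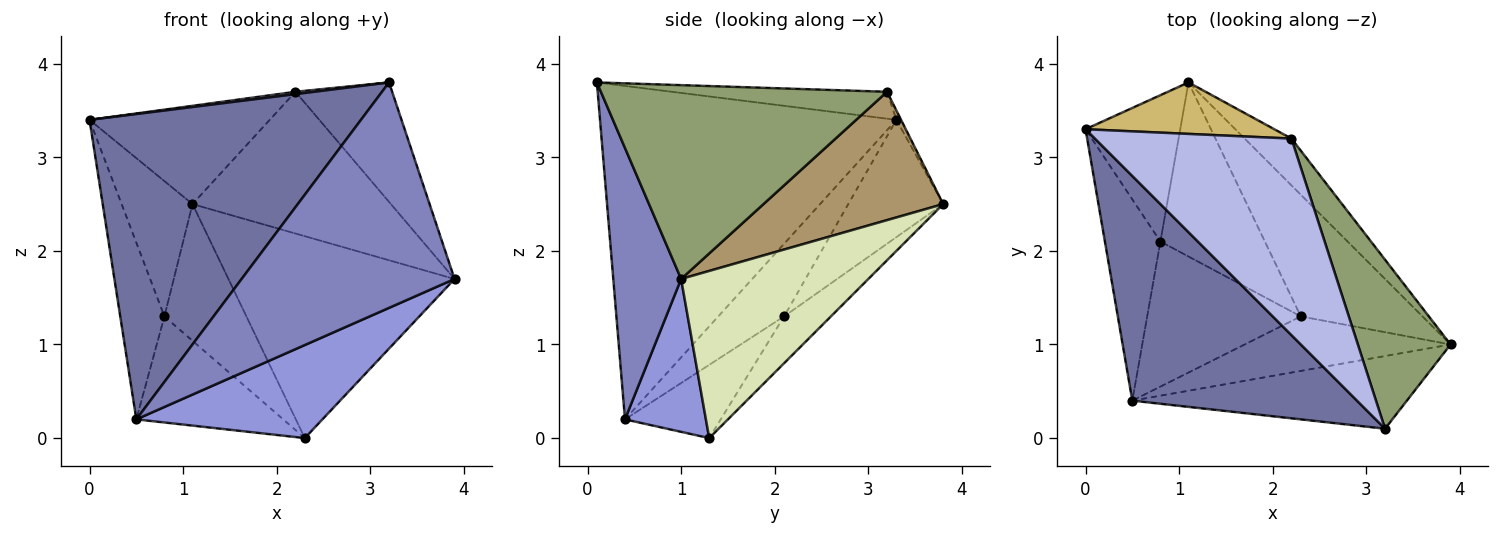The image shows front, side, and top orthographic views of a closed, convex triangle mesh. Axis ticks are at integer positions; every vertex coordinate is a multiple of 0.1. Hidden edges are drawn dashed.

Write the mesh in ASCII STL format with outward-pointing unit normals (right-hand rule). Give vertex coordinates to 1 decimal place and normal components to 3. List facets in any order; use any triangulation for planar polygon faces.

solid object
 facet normal -0.660 -0.605 0.445
  outer loop
   vertex 0.5 0.4 0.2
   vertex 3.2 0.1 3.8
   vertex 0.0 3.3 3.4
  endloop
 endfacet
 facet normal 0.290 -0.911 -0.294
  outer loop
   vertex 0.5 0.4 0.2
   vertex 3.9 1.0 1.7
   vertex 3.2 0.1 3.8
  endloop
 endfacet
 facet normal 0.351 -0.808 -0.473
  outer loop
   vertex 0.5 0.4 0.2
   vertex 2.3 1.3 0.0
   vertex 3.9 1.0 1.7
  endloop
 endfacet
 facet normal -0.136 -0.012 0.991
  outer loop
   vertex 2.2 3.2 3.7
   vertex 0.0 3.3 3.4
   vertex 3.2 0.1 3.8
  endloop
 endfacet
 facet normal 0.863 0.292 0.413
  outer loop
   vertex 2.2 3.2 3.7
   vertex 3.2 0.1 3.8
   vertex 3.9 1.0 1.7
  endloop
 endfacet
 facet normal -0.701 0.470 -0.536
  outer loop
   vertex 0.8 2.1 1.3
   vertex 0.5 0.4 0.2
   vertex 0.0 3.3 3.4
  endloop
 endfacet
 facet normal -0.359 0.551 -0.753
  outer loop
   vertex 0.8 2.1 1.3
   vertex 2.3 1.3 0.0
   vertex 0.5 0.4 0.2
  endloop
 endfacet
 facet normal 0.578 0.699 -0.421
  outer loop
   vertex 1.1 3.8 2.5
   vertex 3.9 1.0 1.7
   vertex 2.3 1.3 0.0
  endloop
 endfacet
 facet normal 0.652 0.720 -0.238
  outer loop
   vertex 1.1 3.8 2.5
   vertex 2.2 3.2 3.7
   vertex 3.9 1.0 1.7
  endloop
 endfacet
 facet normal -0.023 0.886 0.464
  outer loop
   vertex 1.1 3.8 2.5
   vertex 0.0 3.3 3.4
   vertex 2.2 3.2 3.7
  endloop
 endfacet
 facet normal -0.673 0.502 -0.543
  outer loop
   vertex 1.1 3.8 2.5
   vertex 0.8 2.1 1.3
   vertex 0.0 3.3 3.4
  endloop
 endfacet
 facet normal -0.332 0.582 -0.742
  outer loop
   vertex 1.1 3.8 2.5
   vertex 2.3 1.3 0.0
   vertex 0.8 2.1 1.3
  endloop
 endfacet
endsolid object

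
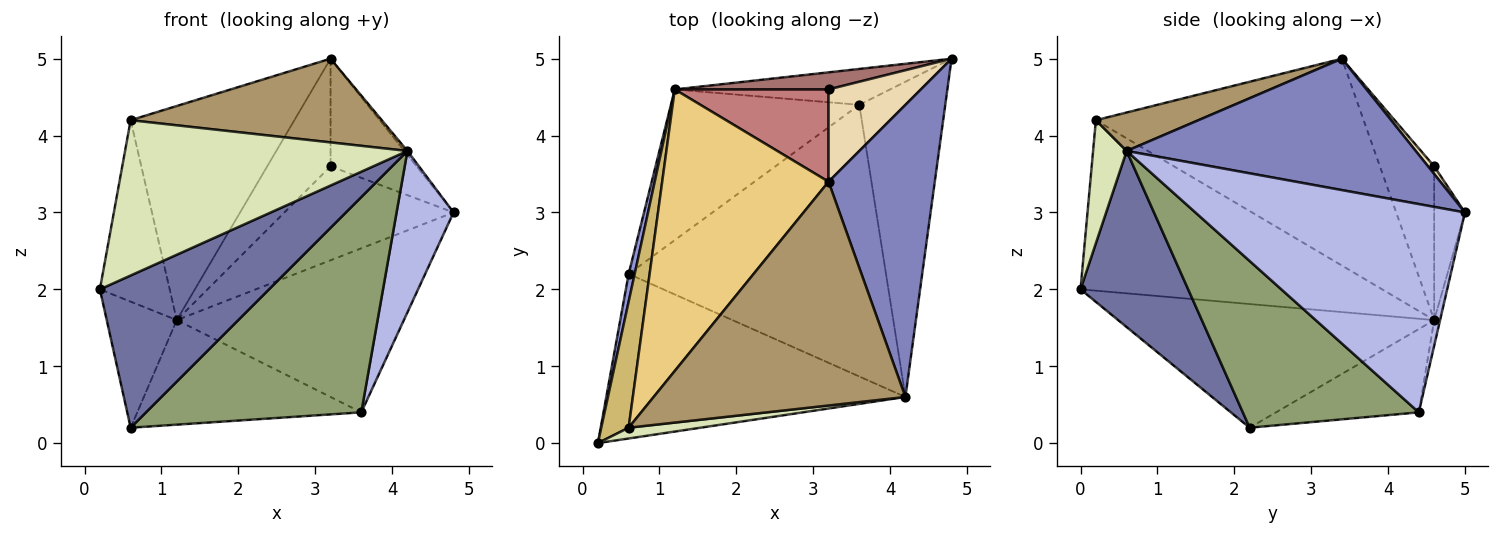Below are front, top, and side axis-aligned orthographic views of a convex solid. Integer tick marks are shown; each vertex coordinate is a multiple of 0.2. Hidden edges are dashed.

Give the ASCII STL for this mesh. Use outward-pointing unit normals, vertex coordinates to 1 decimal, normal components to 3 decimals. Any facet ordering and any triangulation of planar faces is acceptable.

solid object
 facet normal 0.397 -0.623 -0.674
  outer loop
   vertex 4.2 0.6 3.8
   vertex 0.2 0.0 2.0
   vertex 0.6 2.2 0.2
  endloop
 endfacet
 facet normal 0.778 0.008 0.629
  outer loop
   vertex 4.2 0.6 3.8
   vertex 4.8 5.0 3.0
   vertex 3.2 3.4 5.0
  endloop
 endfacet
 facet normal -0.975 0.216 0.047
  outer loop
   vertex 1.2 4.6 1.6
   vertex 0.6 2.2 0.2
   vertex 0.2 0.0 2.0
  endloop
 endfacet
 facet normal 0.907 -0.192 -0.374
  outer loop
   vertex 3.6 4.4 0.4
   vertex 4.8 5.0 3.0
   vertex 4.2 0.6 3.8
  endloop
 endfacet
 facet normal 0.453 -0.554 -0.699
  outer loop
   vertex 3.6 4.4 0.4
   vertex 4.2 0.6 3.8
   vertex 0.6 2.2 0.2
  endloop
 endfacet
 facet normal -0.025 0.977 -0.214
  outer loop
   vertex 3.6 4.4 0.4
   vertex 1.2 4.6 1.6
   vertex 4.8 5.0 3.0
  endloop
 endfacet
 facet normal -0.341 0.536 -0.772
  outer loop
   vertex 3.6 4.4 0.4
   vertex 0.6 2.2 0.2
   vertex 1.2 4.6 1.6
  endloop
 endfacet
 facet normal 0.118 -0.991 0.069
  outer loop
   vertex 0.6 0.2 4.2
   vertex 0.2 0.0 2.0
   vertex 4.2 0.6 3.8
  endloop
 endfacet
 facet normal 0.142 -0.347 0.927
  outer loop
   vertex 0.6 0.2 4.2
   vertex 4.2 0.6 3.8
   vertex 3.2 3.4 5.0
  endloop
 endfacet
 facet normal -0.963 0.223 0.155
  outer loop
   vertex 0.6 0.2 4.2
   vertex 1.2 4.6 1.6
   vertex 0.2 0.0 2.0
  endloop
 endfacet
 facet normal -0.704 0.430 0.566
  outer loop
   vertex 0.6 0.2 4.2
   vertex 3.2 3.4 5.0
   vertex 1.2 4.6 1.6
  endloop
 endfacet
 facet normal 0.054 0.758 0.650
  outer loop
   vertex 3.2 4.6 3.6
   vertex 3.2 3.4 5.0
   vertex 4.8 5.0 3.0
  endloop
 endfacet
 facet normal -0.176 0.968 0.176
  outer loop
   vertex 3.2 4.6 3.6
   vertex 4.8 5.0 3.0
   vertex 1.2 4.6 1.6
  endloop
 endfacet
 facet normal -0.545 0.636 0.545
  outer loop
   vertex 3.2 4.6 3.6
   vertex 1.2 4.6 1.6
   vertex 3.2 3.4 5.0
  endloop
 endfacet
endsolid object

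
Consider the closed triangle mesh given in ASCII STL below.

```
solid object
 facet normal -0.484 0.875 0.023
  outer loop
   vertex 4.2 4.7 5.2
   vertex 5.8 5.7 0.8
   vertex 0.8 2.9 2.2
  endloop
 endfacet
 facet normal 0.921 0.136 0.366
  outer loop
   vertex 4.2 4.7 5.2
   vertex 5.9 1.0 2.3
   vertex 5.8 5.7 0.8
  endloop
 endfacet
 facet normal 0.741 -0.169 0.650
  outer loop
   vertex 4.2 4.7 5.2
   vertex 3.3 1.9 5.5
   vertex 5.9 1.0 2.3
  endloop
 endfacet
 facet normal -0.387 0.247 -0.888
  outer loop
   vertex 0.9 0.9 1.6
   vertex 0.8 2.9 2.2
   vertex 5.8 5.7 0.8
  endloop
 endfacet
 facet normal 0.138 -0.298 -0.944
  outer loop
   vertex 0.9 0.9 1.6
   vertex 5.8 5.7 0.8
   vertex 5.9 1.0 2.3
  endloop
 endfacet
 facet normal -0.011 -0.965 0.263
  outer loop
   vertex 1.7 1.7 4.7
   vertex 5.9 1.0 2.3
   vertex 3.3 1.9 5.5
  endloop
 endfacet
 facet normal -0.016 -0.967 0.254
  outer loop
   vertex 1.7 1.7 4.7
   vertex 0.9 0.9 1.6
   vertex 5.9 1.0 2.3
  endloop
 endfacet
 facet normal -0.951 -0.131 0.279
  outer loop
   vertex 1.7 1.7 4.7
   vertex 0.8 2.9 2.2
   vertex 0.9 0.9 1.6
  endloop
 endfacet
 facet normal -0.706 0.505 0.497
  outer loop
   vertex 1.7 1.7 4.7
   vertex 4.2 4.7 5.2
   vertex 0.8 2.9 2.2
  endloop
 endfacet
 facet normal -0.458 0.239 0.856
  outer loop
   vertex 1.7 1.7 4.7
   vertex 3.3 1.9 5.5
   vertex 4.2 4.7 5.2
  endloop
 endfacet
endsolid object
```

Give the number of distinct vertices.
7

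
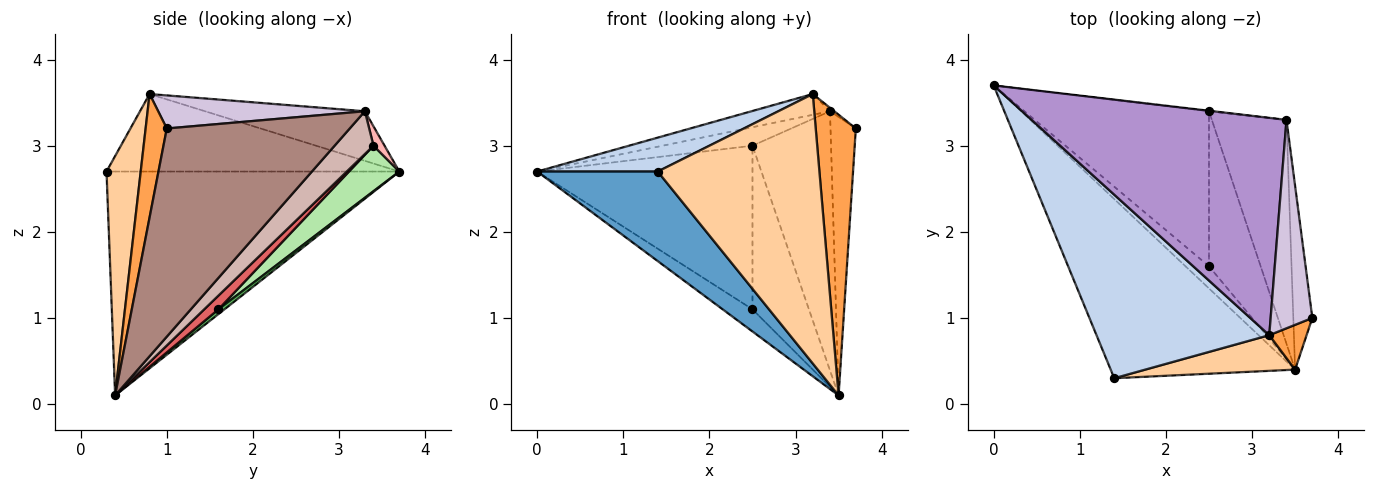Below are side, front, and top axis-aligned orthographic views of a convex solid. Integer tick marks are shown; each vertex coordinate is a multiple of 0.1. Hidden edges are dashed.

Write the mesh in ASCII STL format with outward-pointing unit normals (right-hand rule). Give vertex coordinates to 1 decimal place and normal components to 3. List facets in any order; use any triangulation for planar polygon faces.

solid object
 facet normal -0.736 -0.303 -0.606
  outer loop
   vertex 3.5 0.4 0.1
   vertex 1.4 0.3 2.7
   vertex 0.0 3.7 2.7
  endloop
 endfacet
 facet normal -0.404 -0.166 0.900
  outer loop
   vertex 3.2 0.8 3.6
   vertex 0.0 3.7 2.7
   vertex 1.4 0.3 2.7
  endloop
 endfacet
 facet normal 0.462 -0.876 0.140
  outer loop
   vertex 3.2 0.8 3.6
   vertex 3.5 0.4 0.1
   vertex 3.7 1.0 3.2
  endloop
 endfacet
 facet normal 0.205 -0.970 0.128
  outer loop
   vertex 3.2 0.8 3.6
   vertex 1.4 0.3 2.7
   vertex 3.5 0.4 0.1
  endloop
 endfacet
 facet normal 0.140 0.700 -0.700
  outer loop
   vertex 2.5 1.6 1.1
   vertex 3.5 0.4 0.1
   vertex 0.0 3.7 2.7
  endloop
 endfacet
 facet normal 0.167 0.716 -0.678
  outer loop
   vertex 2.5 1.6 1.1
   vertex 0.0 3.7 2.7
   vertex 2.5 3.4 3.0
  endloop
 endfacet
 facet normal 0.180 0.714 -0.676
  outer loop
   vertex 2.5 1.6 1.1
   vertex 2.5 3.4 3.0
   vertex 3.5 0.4 0.1
  endloop
 endfacet
 facet normal 0.122 0.992 -0.027
  outer loop
   vertex 3.4 3.3 3.4
   vertex 2.5 3.4 3.0
   vertex 0.0 3.7 2.7
  endloop
 endfacet
 facet normal -0.190 0.093 0.977
  outer loop
   vertex 3.4 3.3 3.4
   vertex 0.0 3.7 2.7
   vertex 3.2 0.8 3.6
  endloop
 endfacet
 facet normal 0.621 0.013 0.783
  outer loop
   vertex 3.4 3.3 3.4
   vertex 3.2 0.8 3.6
   vertex 3.7 1.0 3.2
  endloop
 endfacet
 facet normal 0.987 0.137 -0.090
  outer loop
   vertex 3.4 3.3 3.4
   vertex 3.7 1.0 3.2
   vertex 3.5 0.4 0.1
  endloop
 endfacet
 facet normal 0.351 0.709 -0.612
  outer loop
   vertex 3.4 3.3 3.4
   vertex 3.5 0.4 0.1
   vertex 2.5 3.4 3.0
  endloop
 endfacet
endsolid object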